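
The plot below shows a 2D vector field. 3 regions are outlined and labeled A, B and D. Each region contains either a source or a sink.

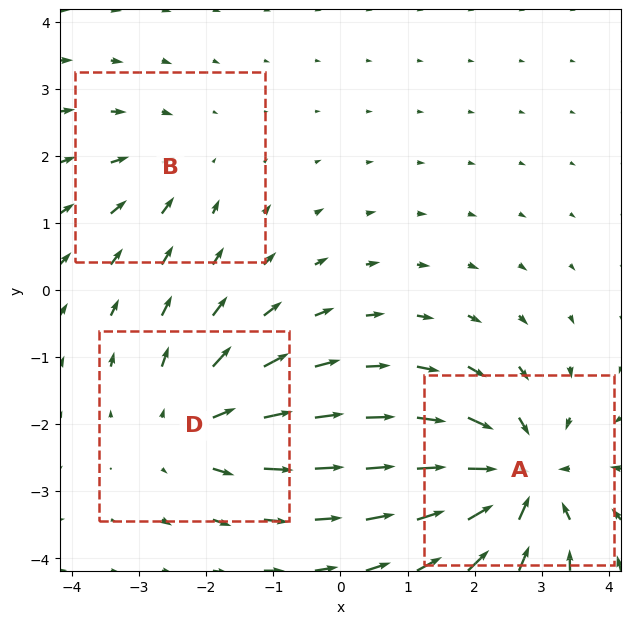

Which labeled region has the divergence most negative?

A

Divergence at each region's feature centre — A: about -5, B: about -2, D: about +3. Region A is most negative.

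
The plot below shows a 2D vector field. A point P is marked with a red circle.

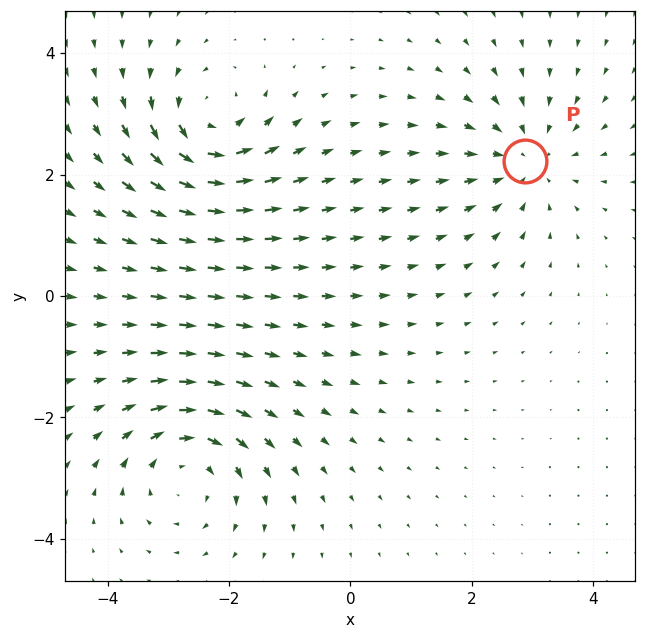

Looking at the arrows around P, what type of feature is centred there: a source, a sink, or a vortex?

At P (2.9, 2.2) the arrows converge inward. Divergence about -4, curl ≈0 — negative divergence with near-zero curl is a sink.

sink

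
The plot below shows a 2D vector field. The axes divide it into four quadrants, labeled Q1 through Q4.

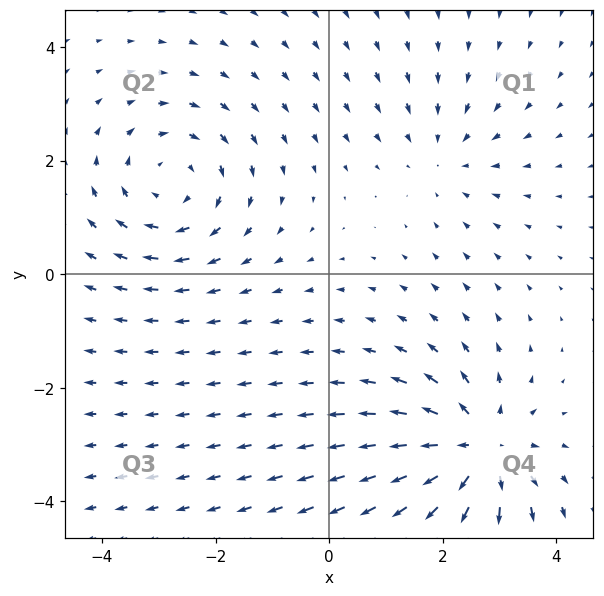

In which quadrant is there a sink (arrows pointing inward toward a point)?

Q1

The sink sits at approximately (2.0, 2.1), which lies in quadrant Q1. The divergence there is about -2, negative as expected for a sink.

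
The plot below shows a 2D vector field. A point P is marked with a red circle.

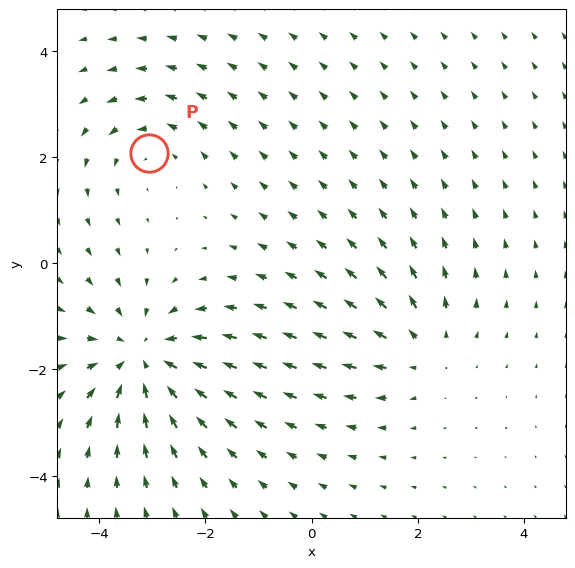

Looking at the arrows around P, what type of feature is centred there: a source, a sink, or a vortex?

vortex

At P (-3.1, 2.1) the arrows circulate counterclockwise. Divergence ≈0, curl about +2 — near-zero divergence with nonzero curl is a vortex.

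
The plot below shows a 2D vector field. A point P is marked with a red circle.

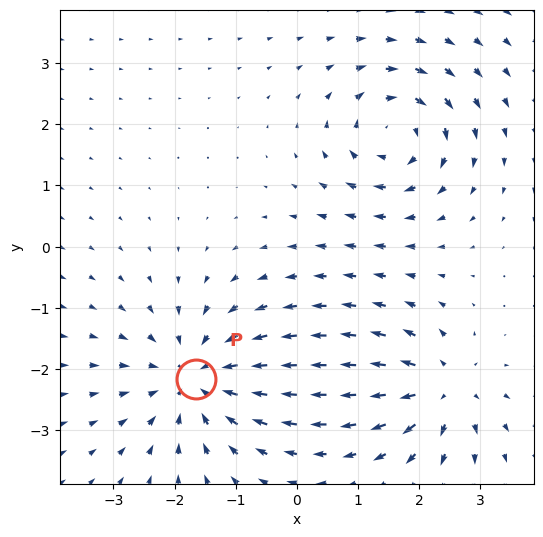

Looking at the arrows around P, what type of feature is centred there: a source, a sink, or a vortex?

At P (-1.6, -2.2) the arrows converge inward. Divergence about -5, curl ≈0 — negative divergence with near-zero curl is a sink.

sink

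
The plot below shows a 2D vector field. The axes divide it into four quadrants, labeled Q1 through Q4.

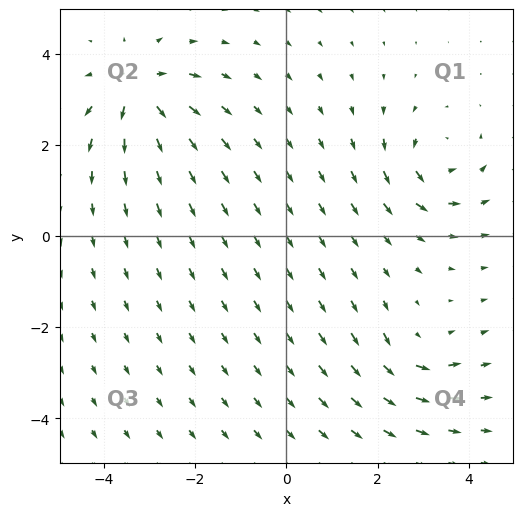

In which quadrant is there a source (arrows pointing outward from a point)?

The source sits at approximately (-3.3, 3.2), which lies in quadrant Q2. The divergence there is about +6, positive as expected for a source.

Q2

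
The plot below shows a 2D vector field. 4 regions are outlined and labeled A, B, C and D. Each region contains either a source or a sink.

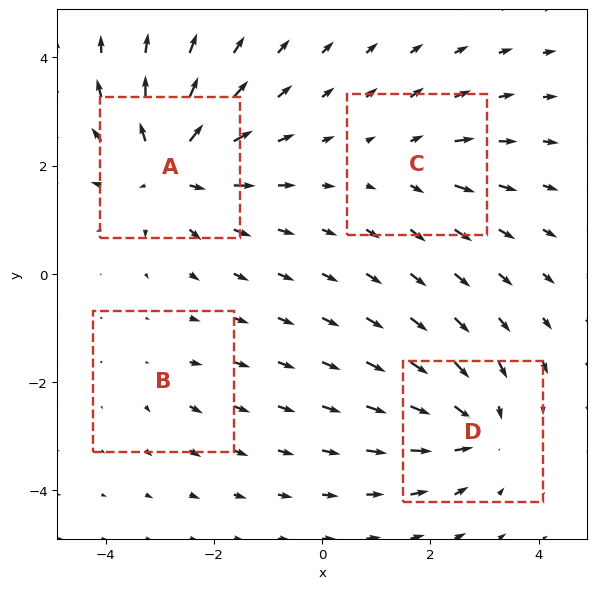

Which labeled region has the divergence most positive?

A

Divergence at each region's feature centre — A: about +7, B: about +2, C: about +3, D: about -5. Region A is most positive.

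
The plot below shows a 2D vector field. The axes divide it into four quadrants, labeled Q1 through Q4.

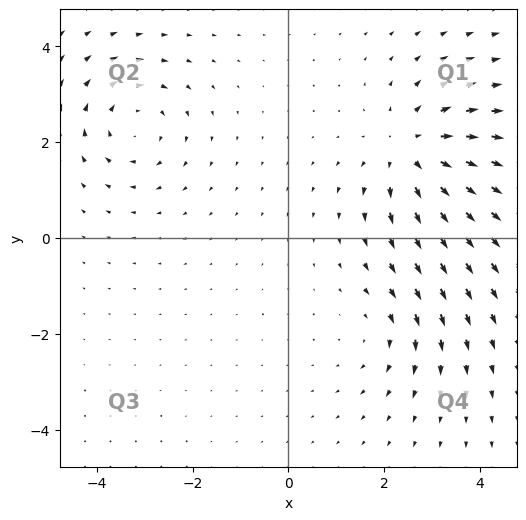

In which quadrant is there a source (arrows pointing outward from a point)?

Q1

The source sits at approximately (2.6, 1.8), which lies in quadrant Q1. The divergence there is about +4, positive as expected for a source.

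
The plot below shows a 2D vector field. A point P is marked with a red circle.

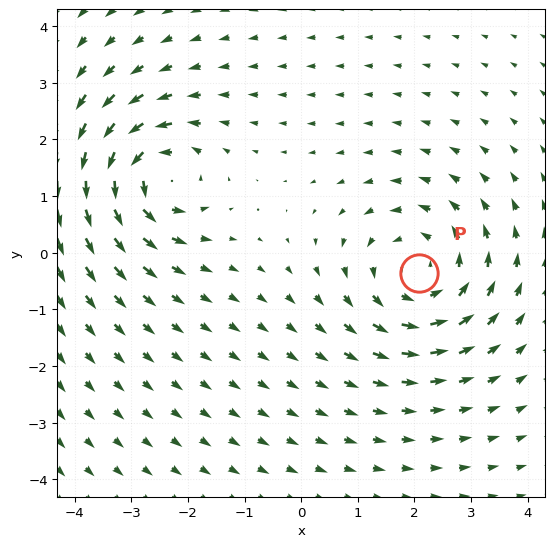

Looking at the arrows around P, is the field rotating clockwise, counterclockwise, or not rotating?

Near P at (2.1, -0.4) the arrows circulate counterclockwise. The curl (z-component) there is about +3; positive curl means counterclockwise rotation.

counterclockwise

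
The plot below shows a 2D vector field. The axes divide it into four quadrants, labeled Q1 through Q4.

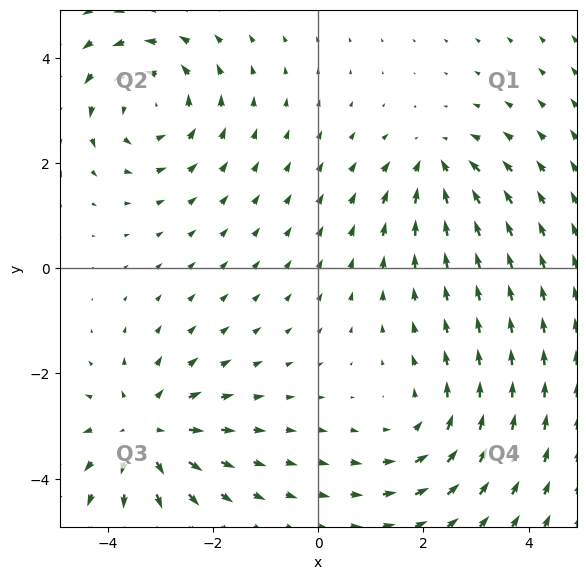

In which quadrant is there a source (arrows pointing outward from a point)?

The source sits at approximately (-3.3, -3.1), which lies in quadrant Q3. The divergence there is about +4, positive as expected for a source.

Q3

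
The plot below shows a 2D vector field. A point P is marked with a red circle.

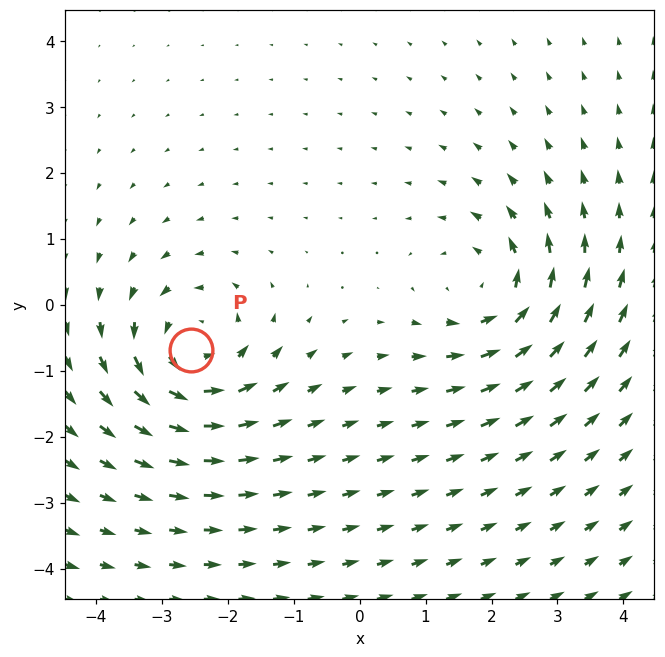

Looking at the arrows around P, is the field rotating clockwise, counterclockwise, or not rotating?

Near P at (-2.6, -0.7) the arrows circulate counterclockwise. The curl (z-component) there is about +6; positive curl means counterclockwise rotation.

counterclockwise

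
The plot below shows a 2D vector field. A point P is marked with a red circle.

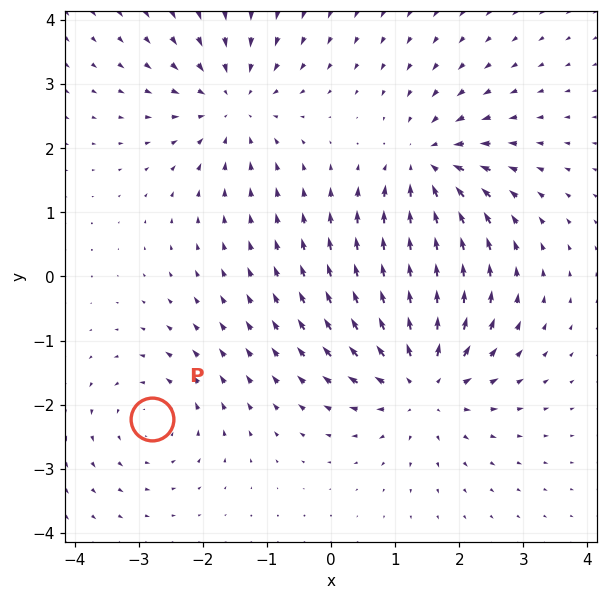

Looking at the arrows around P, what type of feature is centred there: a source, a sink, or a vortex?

vortex

At P (-2.8, -2.2) the arrows circulate counterclockwise. Divergence ≈0, curl about +3 — near-zero divergence with nonzero curl is a vortex.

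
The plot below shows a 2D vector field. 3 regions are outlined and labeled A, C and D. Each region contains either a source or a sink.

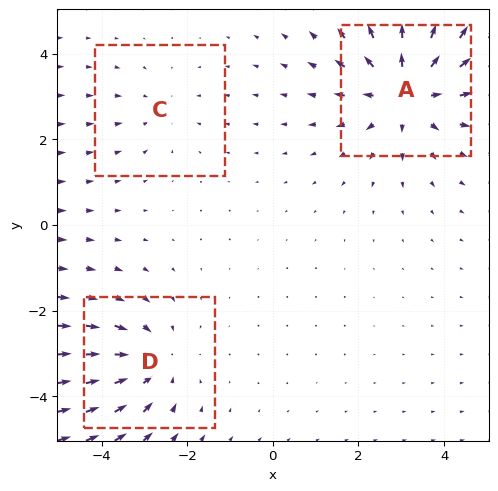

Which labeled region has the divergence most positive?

A

Divergence at each region's feature centre — A: about +4, C: about -2, D: about -3. Region A is most positive.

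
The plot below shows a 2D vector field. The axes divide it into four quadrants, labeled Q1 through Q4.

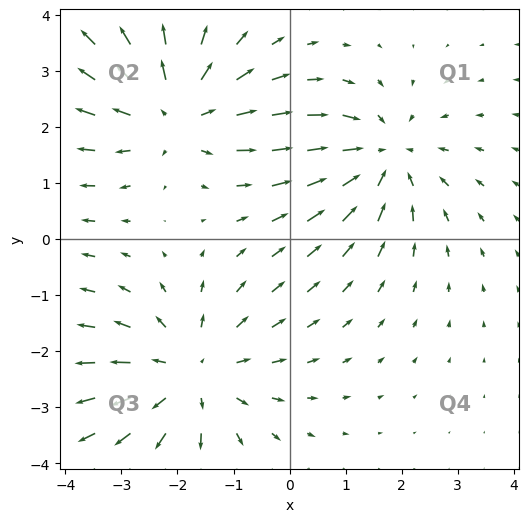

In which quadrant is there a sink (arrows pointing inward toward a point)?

Q1

The sink sits at approximately (1.6, 1.5), which lies in quadrant Q1. The divergence there is about -4, negative as expected for a sink.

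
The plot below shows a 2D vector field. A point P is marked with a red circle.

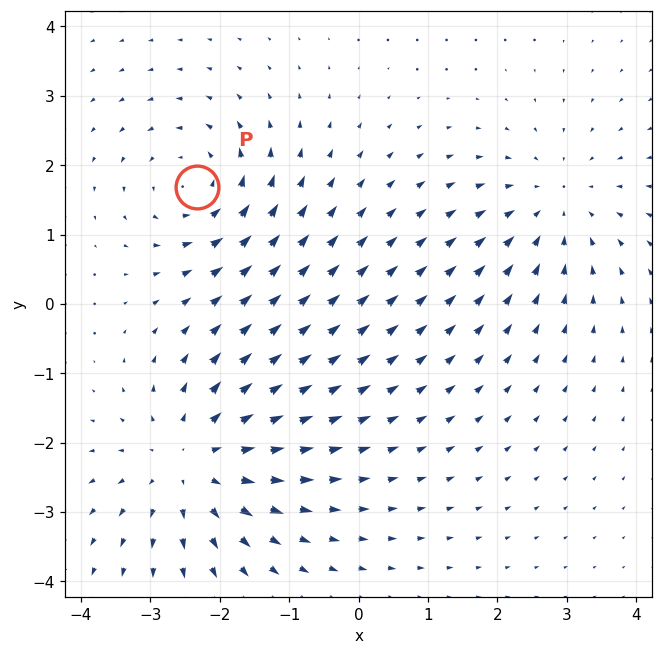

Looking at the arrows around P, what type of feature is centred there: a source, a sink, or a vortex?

vortex

At P (-2.3, 1.7) the arrows circulate counterclockwise. Divergence ≈0, curl about +4 — near-zero divergence with nonzero curl is a vortex.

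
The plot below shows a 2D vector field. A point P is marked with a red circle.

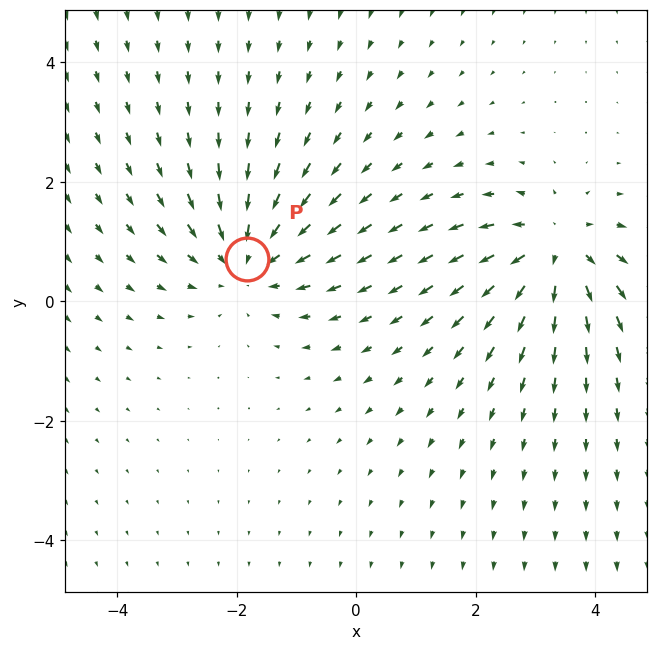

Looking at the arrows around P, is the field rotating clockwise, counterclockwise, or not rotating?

Near P at (-1.8, 0.7) the arrows show no circulation. The curl there is ≈0.

not rotating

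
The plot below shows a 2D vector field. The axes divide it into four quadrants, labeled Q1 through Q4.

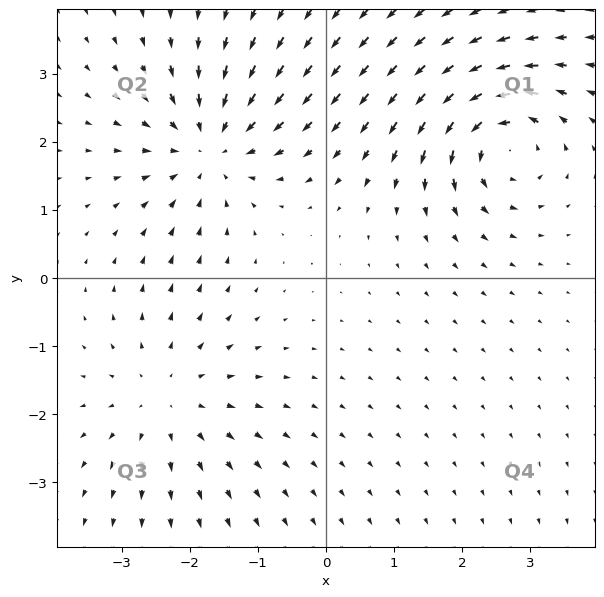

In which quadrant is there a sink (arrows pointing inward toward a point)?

The sink sits at approximately (-1.7, 1.9), which lies in quadrant Q2. The divergence there is about -5, negative as expected for a sink.

Q2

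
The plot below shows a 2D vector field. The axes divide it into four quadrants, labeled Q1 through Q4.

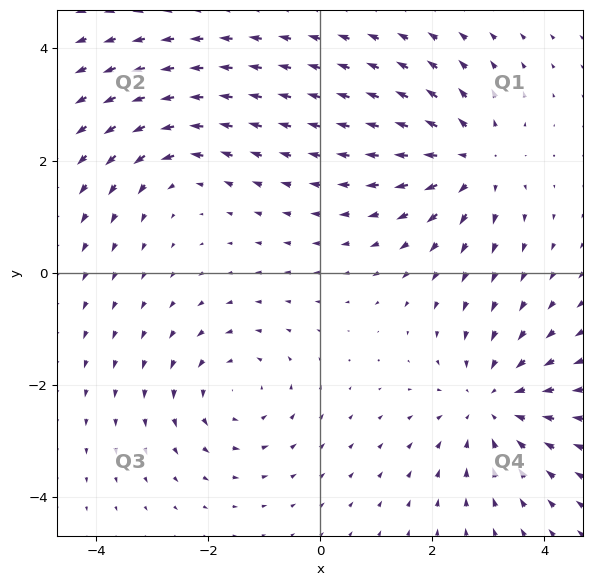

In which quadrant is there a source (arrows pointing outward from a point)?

The source sits at approximately (2.7, 2.0), which lies in quadrant Q1. The divergence there is about +4, positive as expected for a source.

Q1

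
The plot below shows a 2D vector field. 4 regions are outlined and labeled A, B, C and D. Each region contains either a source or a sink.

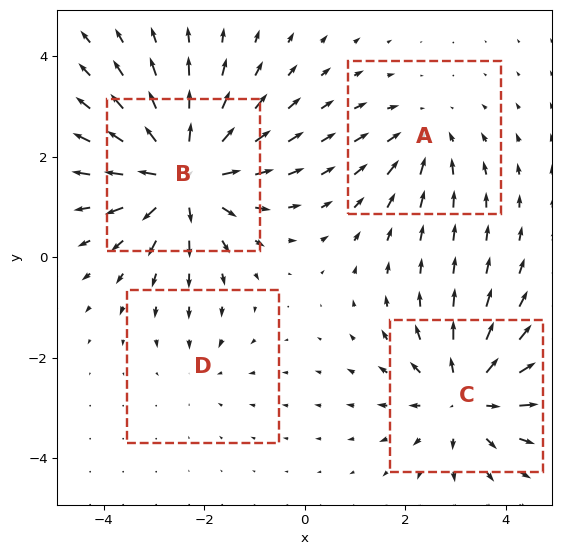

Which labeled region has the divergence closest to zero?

D

Divergence at each region's feature centre — A: about -3, B: about +6, C: about +5, D: about -2. Region D is closest to zero.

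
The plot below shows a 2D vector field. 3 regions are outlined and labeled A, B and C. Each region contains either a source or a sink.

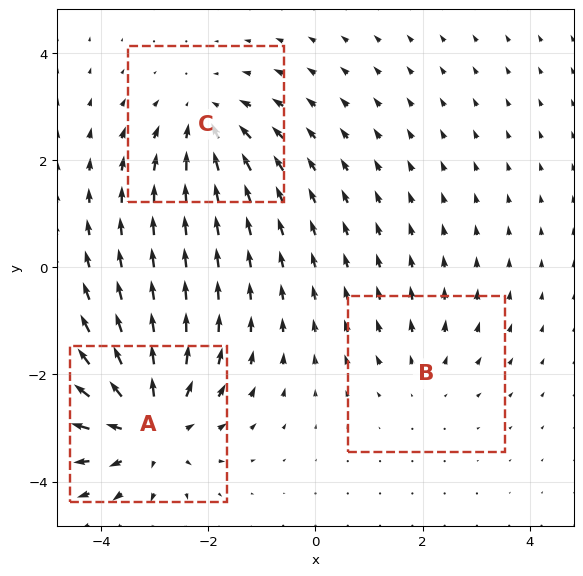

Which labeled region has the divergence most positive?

Divergence at each region's feature centre — A: about +4, B: about +2, C: about -3. Region A is most positive.

A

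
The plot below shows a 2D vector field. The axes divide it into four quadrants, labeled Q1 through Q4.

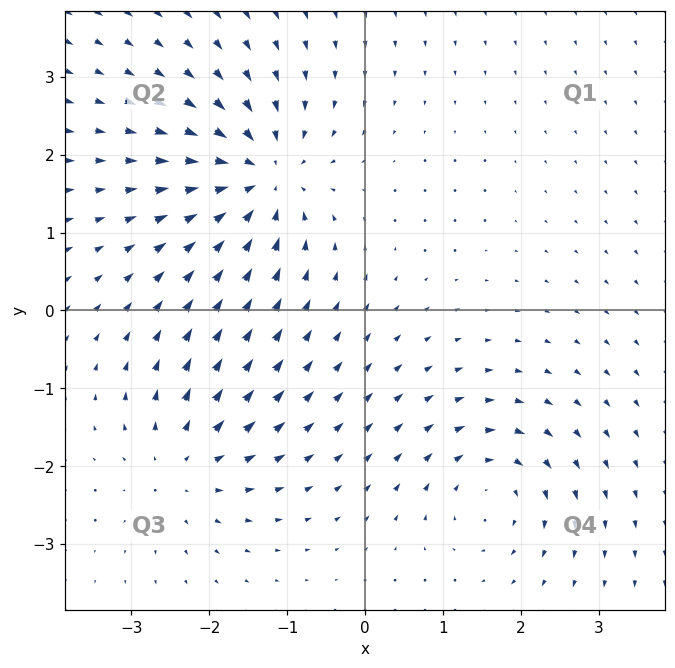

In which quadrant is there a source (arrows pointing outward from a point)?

Q3

The source sits at approximately (-2.3, -2.0), which lies in quadrant Q3. The divergence there is about +4, positive as expected for a source.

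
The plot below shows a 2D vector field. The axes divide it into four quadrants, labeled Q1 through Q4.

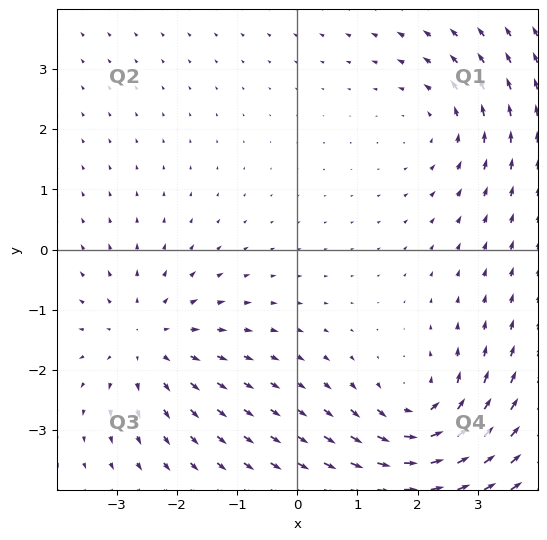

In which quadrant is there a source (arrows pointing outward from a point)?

The source sits at approximately (-2.5, -1.5), which lies in quadrant Q3. The divergence there is about +4, positive as expected for a source.

Q3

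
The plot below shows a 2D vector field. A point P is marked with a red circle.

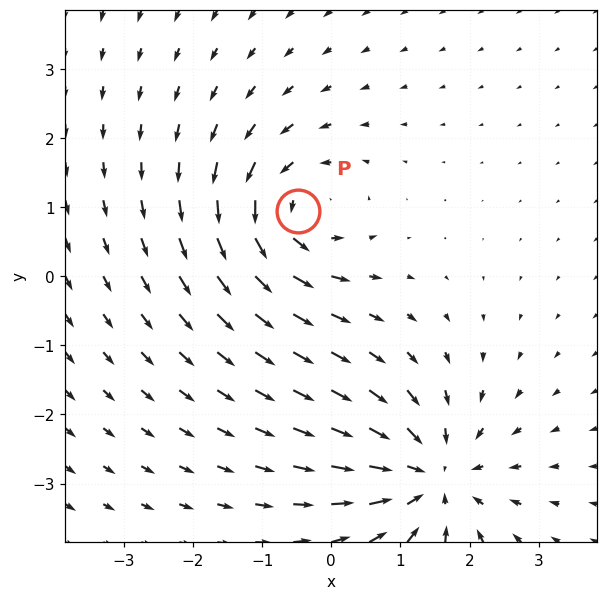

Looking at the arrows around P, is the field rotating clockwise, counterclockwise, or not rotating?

Near P at (-0.5, 0.9) the arrows circulate counterclockwise. The curl (z-component) there is about +4; positive curl means counterclockwise rotation.

counterclockwise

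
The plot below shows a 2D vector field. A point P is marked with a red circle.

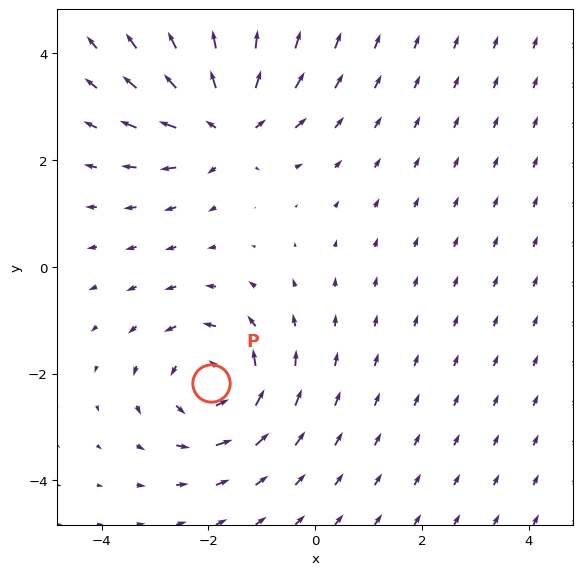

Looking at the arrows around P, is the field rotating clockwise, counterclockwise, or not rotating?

Near P at (-2.0, -2.2) the arrows circulate counterclockwise. The curl (z-component) there is about +3; positive curl means counterclockwise rotation.

counterclockwise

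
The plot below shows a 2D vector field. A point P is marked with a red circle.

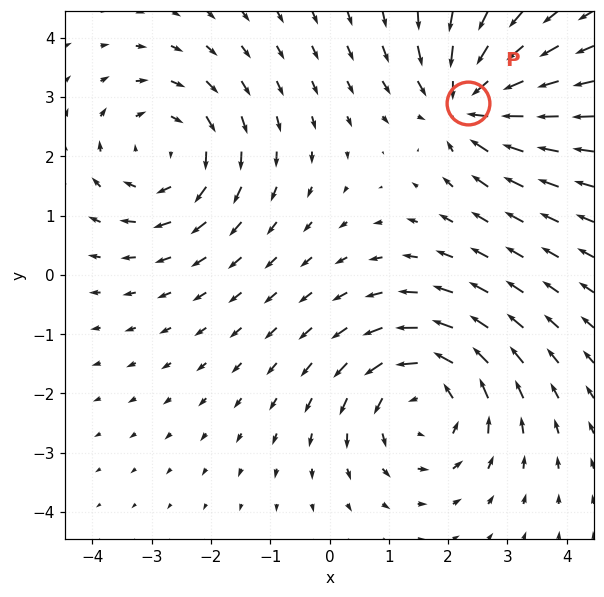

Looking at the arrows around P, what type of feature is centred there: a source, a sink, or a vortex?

At P (2.3, 2.9) the arrows converge inward. Divergence about -5, curl ≈0 — negative divergence with near-zero curl is a sink.

sink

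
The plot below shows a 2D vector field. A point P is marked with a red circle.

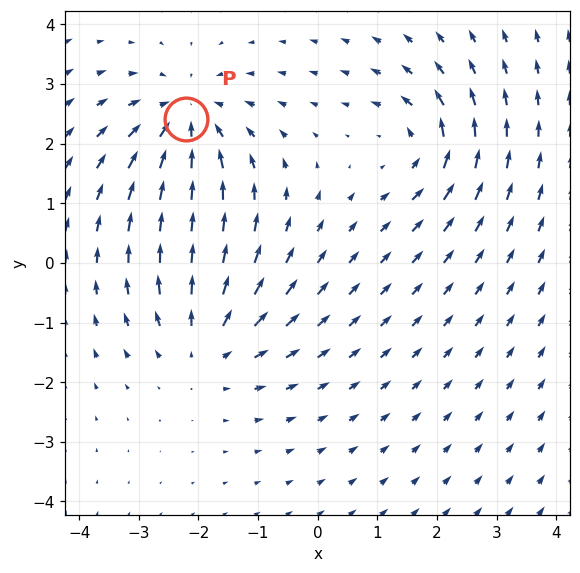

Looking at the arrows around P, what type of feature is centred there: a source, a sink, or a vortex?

At P (-2.2, 2.4) the arrows converge inward. Divergence about -4, curl ≈0 — negative divergence with near-zero curl is a sink.

sink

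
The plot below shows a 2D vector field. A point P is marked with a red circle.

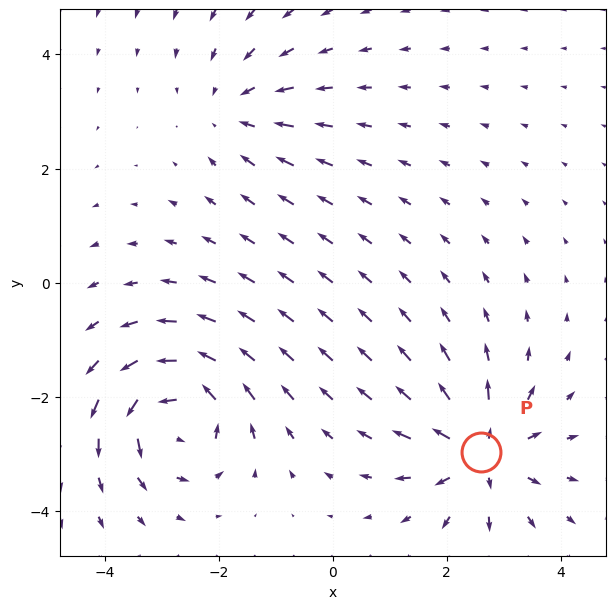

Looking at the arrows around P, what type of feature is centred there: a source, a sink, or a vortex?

source

At P (2.6, -3.0) the arrows spread outward. Divergence about +5, curl ≈0 — positive divergence with near-zero curl is a source.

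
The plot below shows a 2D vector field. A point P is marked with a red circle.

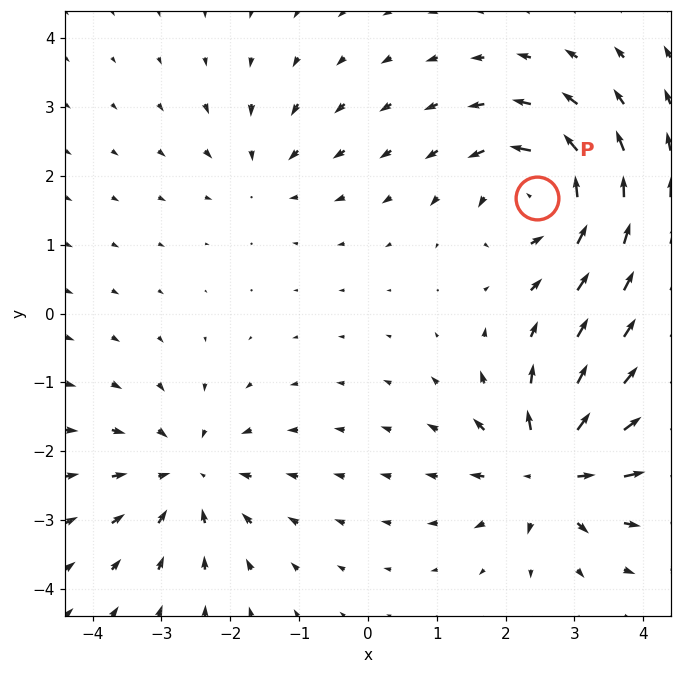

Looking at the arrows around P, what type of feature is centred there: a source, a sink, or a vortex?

At P (2.5, 1.7) the arrows circulate counterclockwise. Divergence ≈0, curl about +7 — near-zero divergence with nonzero curl is a vortex.

vortex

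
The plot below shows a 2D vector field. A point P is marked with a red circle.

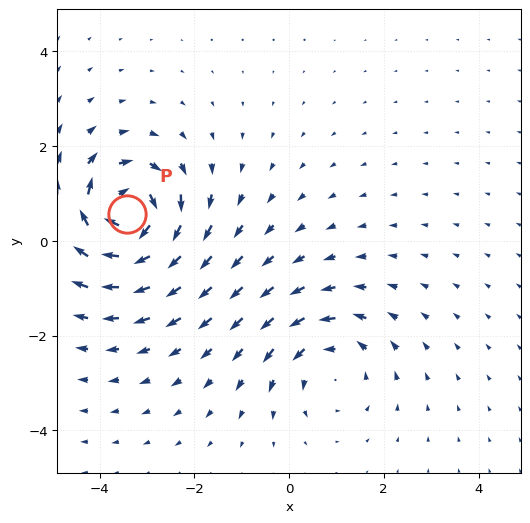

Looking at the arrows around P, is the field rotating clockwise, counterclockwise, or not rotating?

clockwise

Near P at (-3.4, 0.6) the arrows circulate clockwise. The curl (z-component) there is about -7; negative curl means clockwise rotation.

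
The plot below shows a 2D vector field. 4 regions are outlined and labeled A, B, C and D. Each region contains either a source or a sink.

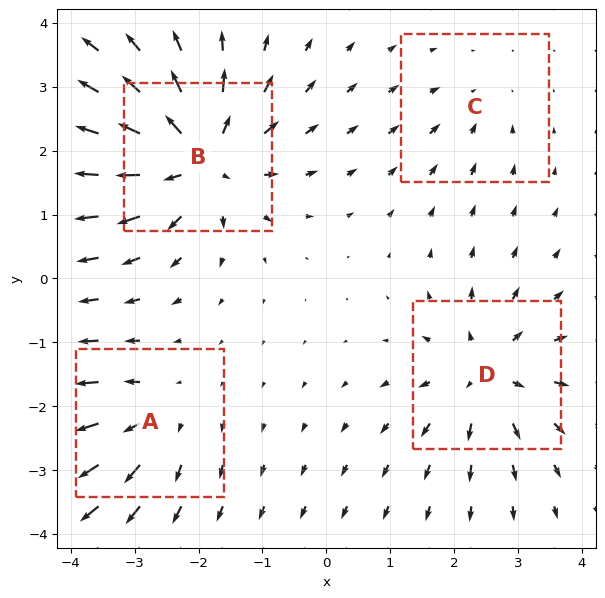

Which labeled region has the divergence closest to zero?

Divergence at each region's feature centre — A: about +4, B: about +8, C: about -2, D: about +5. Region C is closest to zero.

C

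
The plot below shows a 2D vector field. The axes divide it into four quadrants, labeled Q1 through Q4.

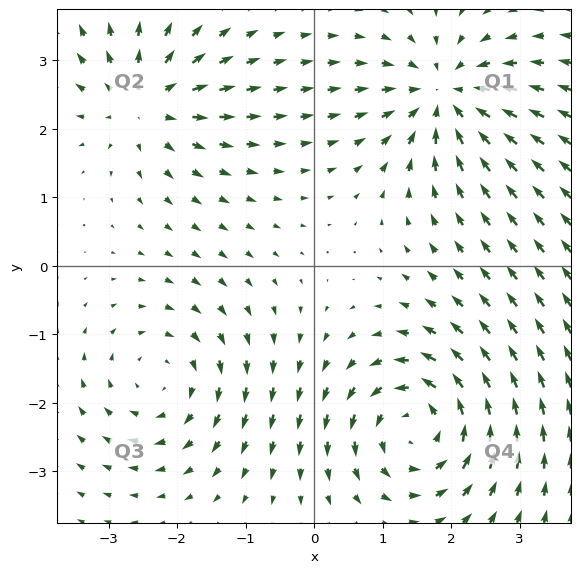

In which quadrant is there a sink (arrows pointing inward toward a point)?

The sink sits at approximately (1.9, 2.5), which lies in quadrant Q1. The divergence there is about -5, negative as expected for a sink.

Q1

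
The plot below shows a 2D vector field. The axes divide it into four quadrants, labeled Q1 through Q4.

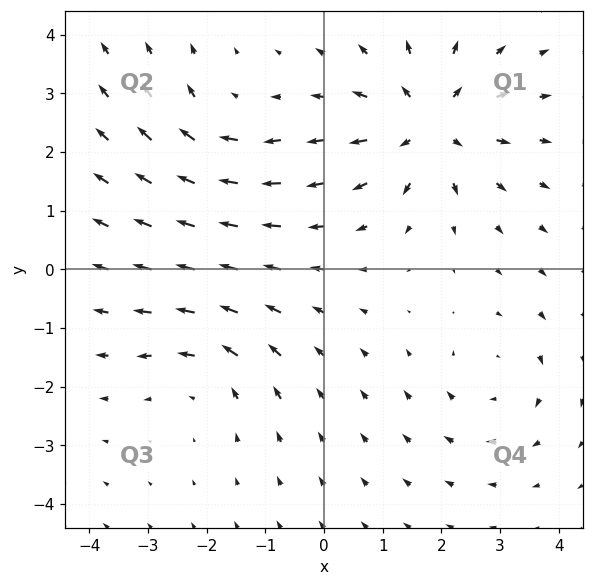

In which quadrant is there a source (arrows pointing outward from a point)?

The source sits at approximately (1.8, 2.5), which lies in quadrant Q1. The divergence there is about +5, positive as expected for a source.

Q1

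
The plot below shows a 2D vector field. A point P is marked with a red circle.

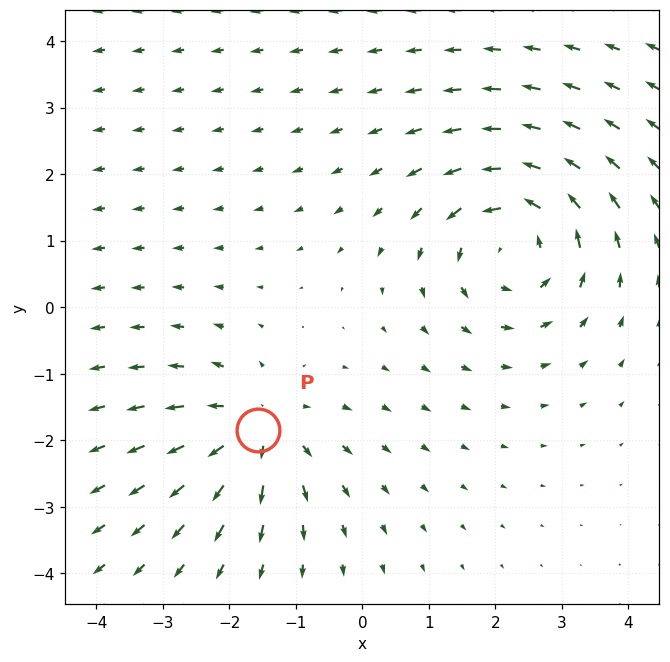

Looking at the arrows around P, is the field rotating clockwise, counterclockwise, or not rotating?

not rotating

Near P at (-1.6, -1.8) the arrows show no circulation. The curl there is ≈0.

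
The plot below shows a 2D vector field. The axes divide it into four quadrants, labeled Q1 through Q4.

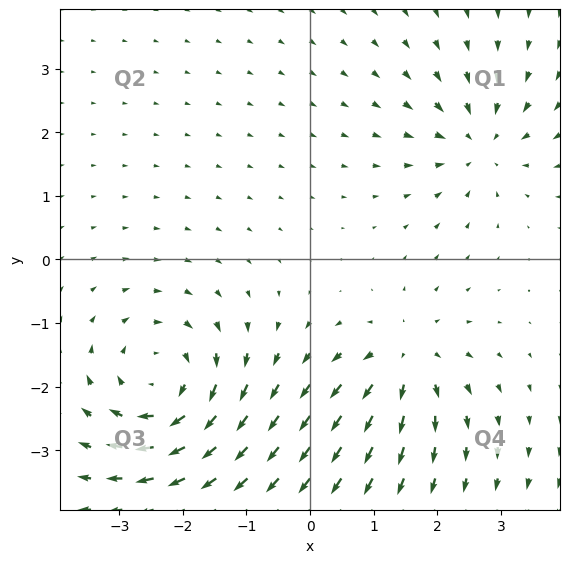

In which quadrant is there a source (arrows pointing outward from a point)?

The source sits at approximately (1.5, -1.6), which lies in quadrant Q4. The divergence there is about +4, positive as expected for a source.

Q4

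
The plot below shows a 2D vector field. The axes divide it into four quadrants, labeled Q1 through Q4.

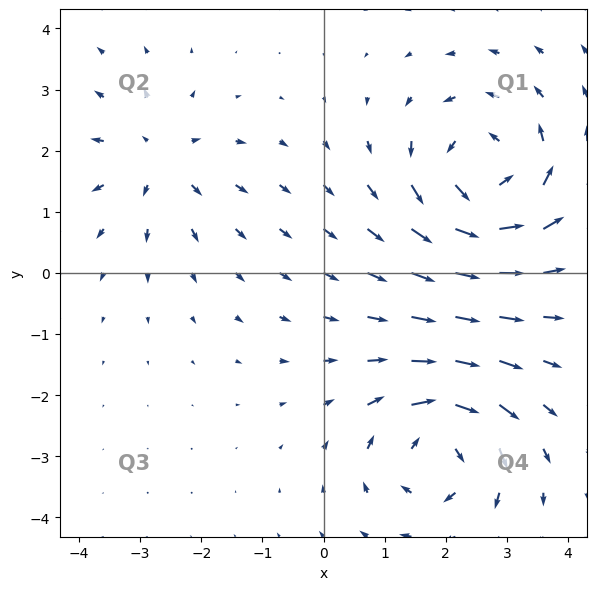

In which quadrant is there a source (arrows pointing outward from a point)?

The source sits at approximately (-2.7, 1.8), which lies in quadrant Q2. The divergence there is about +3, positive as expected for a source.

Q2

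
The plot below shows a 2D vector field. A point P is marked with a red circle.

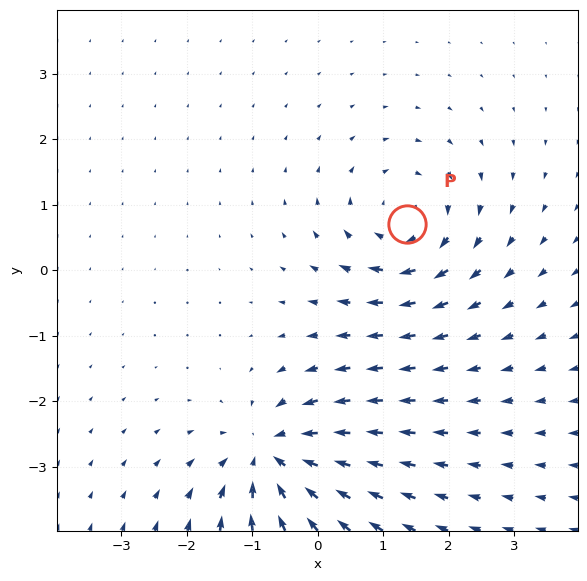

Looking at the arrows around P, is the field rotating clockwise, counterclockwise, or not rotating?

Near P at (1.4, 0.7) the arrows circulate clockwise. The curl (z-component) there is about -4; negative curl means clockwise rotation.

clockwise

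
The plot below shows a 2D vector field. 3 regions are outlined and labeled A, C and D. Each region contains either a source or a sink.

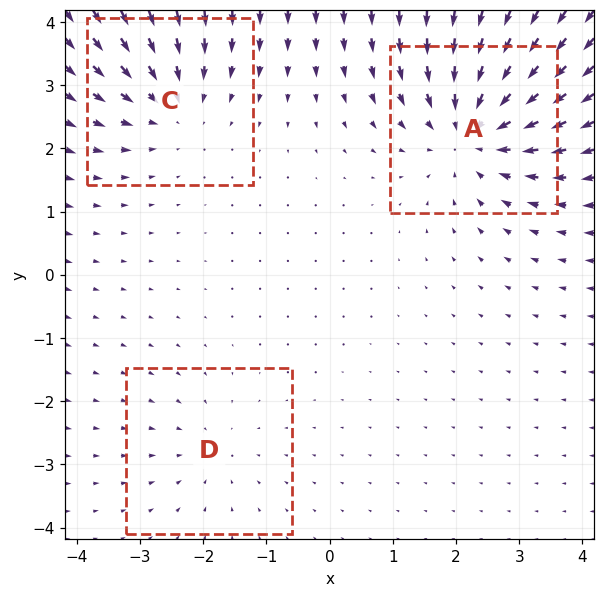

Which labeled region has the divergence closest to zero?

Divergence at each region's feature centre — A: about -5, C: about -3, D: about -2. Region D is closest to zero.

D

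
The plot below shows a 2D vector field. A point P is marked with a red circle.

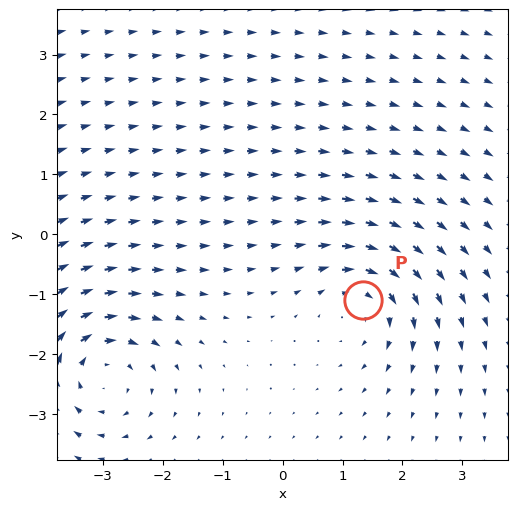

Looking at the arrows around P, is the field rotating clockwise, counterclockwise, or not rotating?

Near P at (1.3, -1.1) the arrows circulate clockwise. The curl (z-component) there is about -5; negative curl means clockwise rotation.

clockwise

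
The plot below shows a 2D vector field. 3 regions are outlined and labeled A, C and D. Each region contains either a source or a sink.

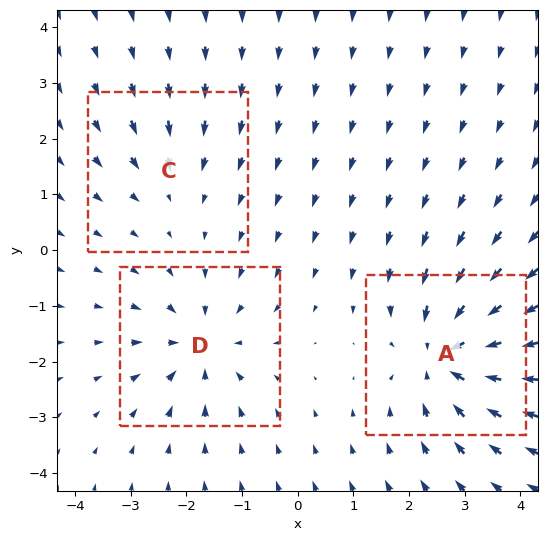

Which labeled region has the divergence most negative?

Divergence at each region's feature centre — A: about -5, C: about -2, D: about -4. Region A is most negative.

A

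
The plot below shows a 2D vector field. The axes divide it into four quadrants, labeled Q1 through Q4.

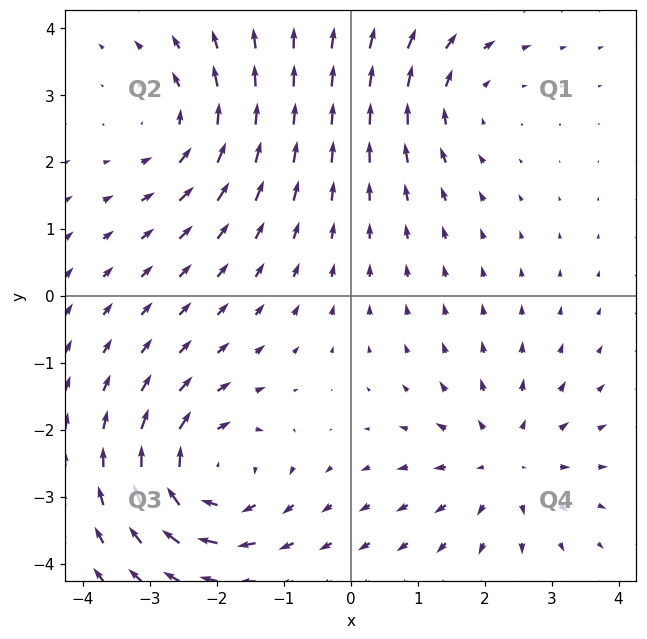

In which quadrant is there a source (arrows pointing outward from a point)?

The source sits at approximately (2.3, -2.5), which lies in quadrant Q4. The divergence there is about +4, positive as expected for a source.

Q4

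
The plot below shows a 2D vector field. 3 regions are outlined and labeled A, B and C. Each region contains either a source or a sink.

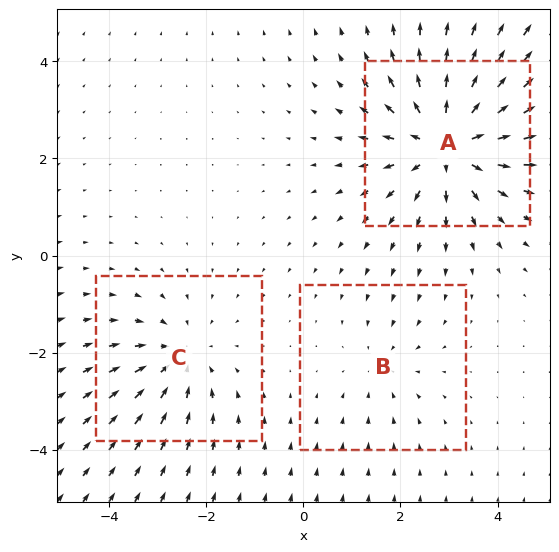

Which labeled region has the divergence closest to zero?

B

Divergence at each region's feature centre — A: about +5, B: about -2, C: about -3. Region B is closest to zero.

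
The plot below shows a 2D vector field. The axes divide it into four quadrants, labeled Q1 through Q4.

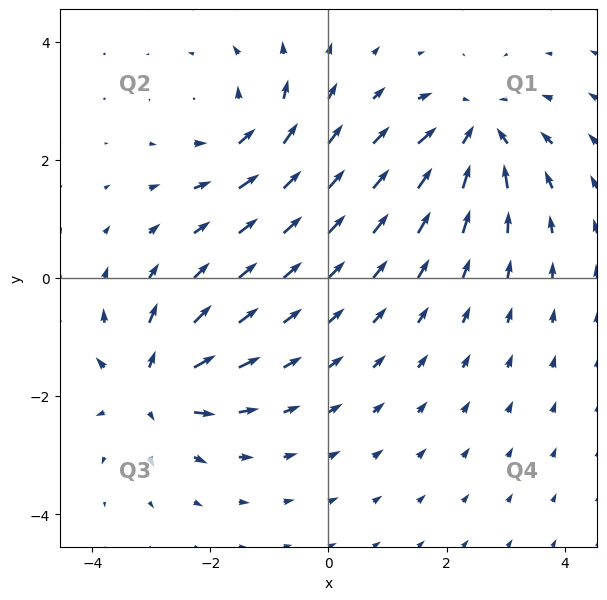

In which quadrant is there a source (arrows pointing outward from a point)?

Q3

The source sits at approximately (-3.0, -1.9), which lies in quadrant Q3. The divergence there is about +7, positive as expected for a source.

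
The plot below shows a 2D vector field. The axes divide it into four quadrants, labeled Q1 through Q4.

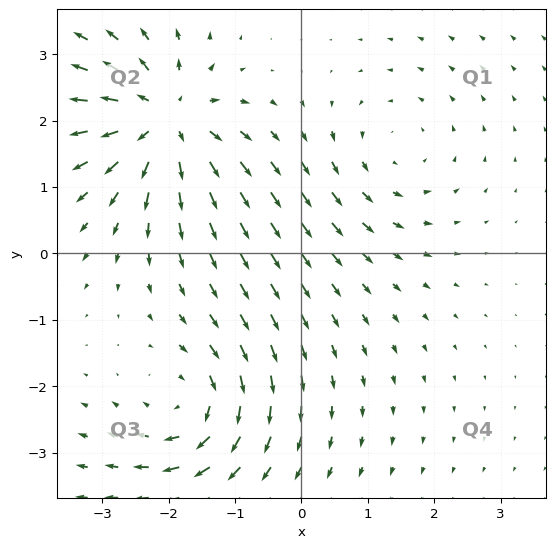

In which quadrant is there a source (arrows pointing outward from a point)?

The source sits at approximately (-2.1, 2.0), which lies in quadrant Q2. The divergence there is about +6, positive as expected for a source.

Q2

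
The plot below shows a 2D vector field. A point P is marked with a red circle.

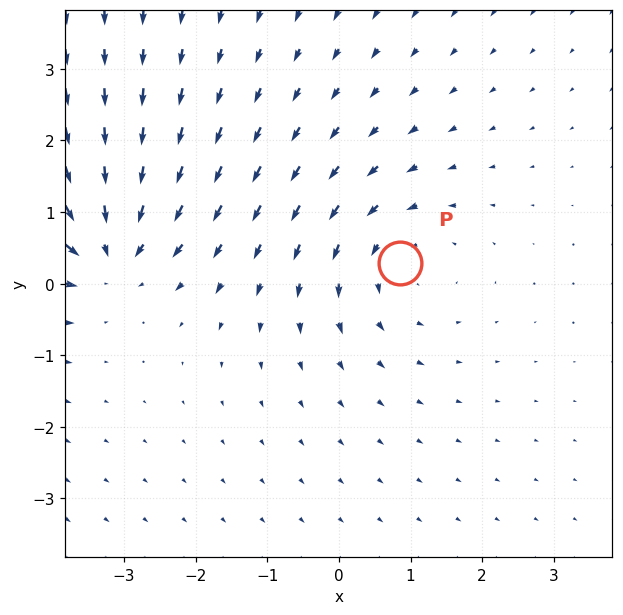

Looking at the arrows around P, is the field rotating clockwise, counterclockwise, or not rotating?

Near P at (0.9, 0.3) the arrows circulate counterclockwise. The curl (z-component) there is about +3; positive curl means counterclockwise rotation.

counterclockwise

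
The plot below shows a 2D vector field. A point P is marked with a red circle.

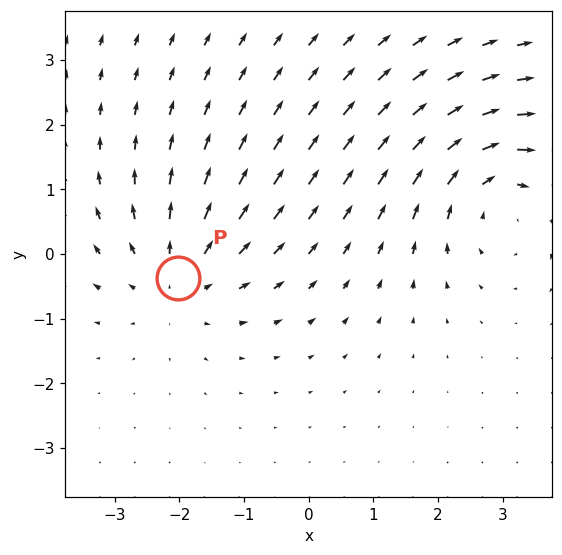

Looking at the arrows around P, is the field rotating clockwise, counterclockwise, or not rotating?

Near P at (-2.0, -0.4) the arrows show no circulation. The curl there is ≈0.

not rotating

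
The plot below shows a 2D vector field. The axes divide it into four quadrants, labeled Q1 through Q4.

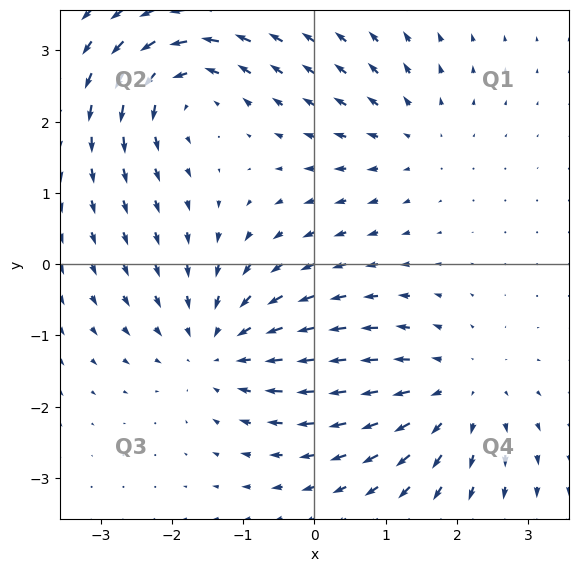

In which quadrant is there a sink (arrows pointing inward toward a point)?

The sink sits at approximately (-1.3, -1.2), which lies in quadrant Q3. The divergence there is about -4, negative as expected for a sink.

Q3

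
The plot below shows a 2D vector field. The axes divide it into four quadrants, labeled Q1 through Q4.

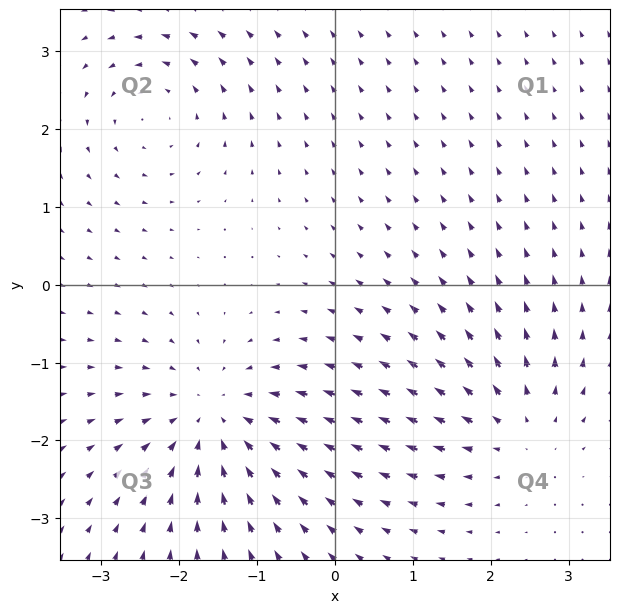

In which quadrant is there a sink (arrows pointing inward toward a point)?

The sink sits at approximately (-1.5, -1.7), which lies in quadrant Q3. The divergence there is about -4, negative as expected for a sink.

Q3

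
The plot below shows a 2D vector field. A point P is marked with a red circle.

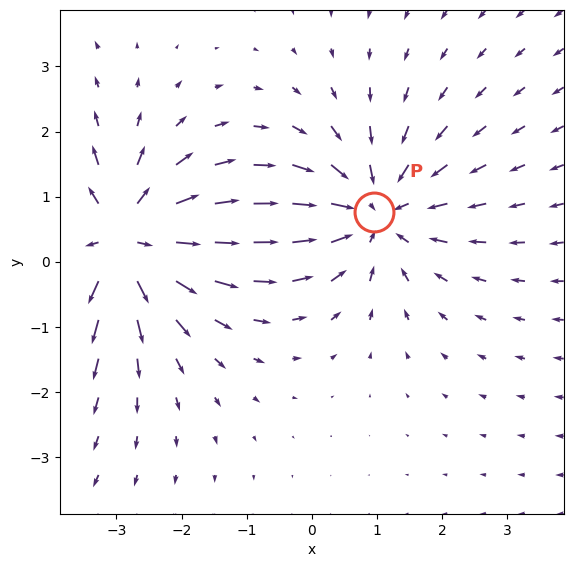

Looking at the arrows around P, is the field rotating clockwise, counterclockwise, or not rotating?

not rotating

Near P at (1.0, 0.8) the arrows show no circulation. The curl there is ≈0.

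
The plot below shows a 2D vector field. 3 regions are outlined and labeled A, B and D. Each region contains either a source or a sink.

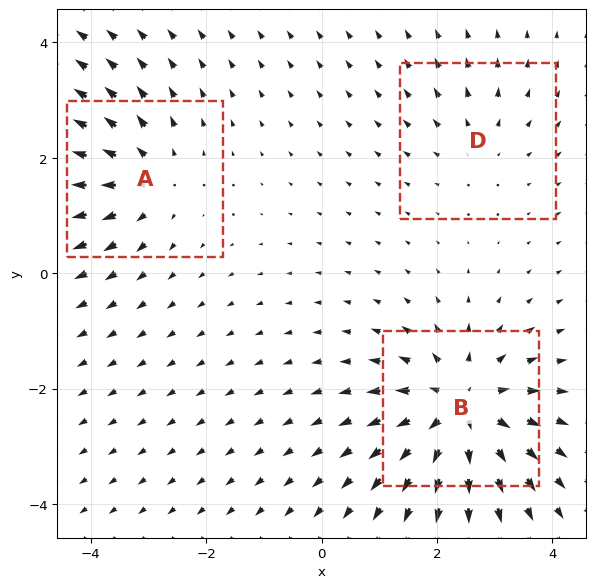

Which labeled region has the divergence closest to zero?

Divergence at each region's feature centre — A: about +3, B: about +5, D: about +2. Region D is closest to zero.

D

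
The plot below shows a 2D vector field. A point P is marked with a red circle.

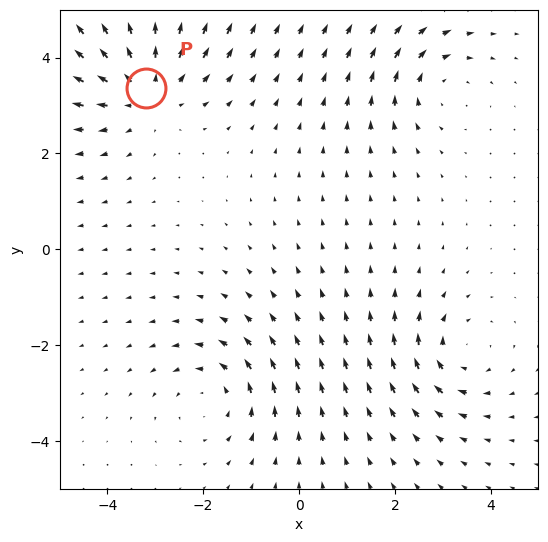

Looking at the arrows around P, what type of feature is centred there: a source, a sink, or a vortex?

source

At P (-3.2, 3.4) the arrows spread outward. Divergence about +4, curl ≈0 — positive divergence with near-zero curl is a source.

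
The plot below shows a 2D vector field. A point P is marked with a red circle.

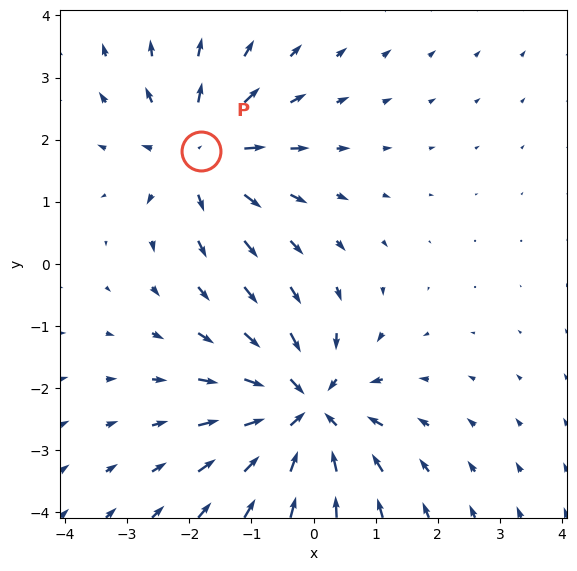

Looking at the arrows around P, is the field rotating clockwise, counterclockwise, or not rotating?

Near P at (-1.8, 1.8) the arrows show no circulation. The curl there is ≈0.

not rotating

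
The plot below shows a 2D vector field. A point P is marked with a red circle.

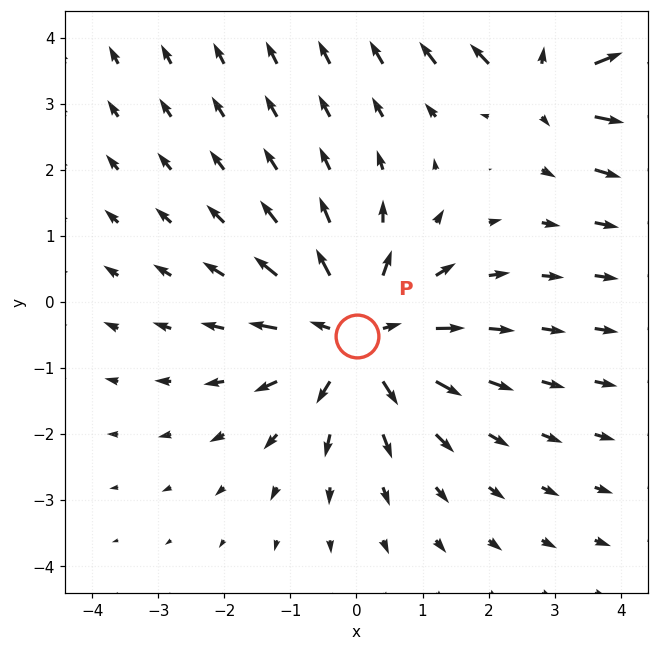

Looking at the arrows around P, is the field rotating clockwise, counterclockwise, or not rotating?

not rotating

Near P at (0.0, -0.5) the arrows show no circulation. The curl there is ≈0.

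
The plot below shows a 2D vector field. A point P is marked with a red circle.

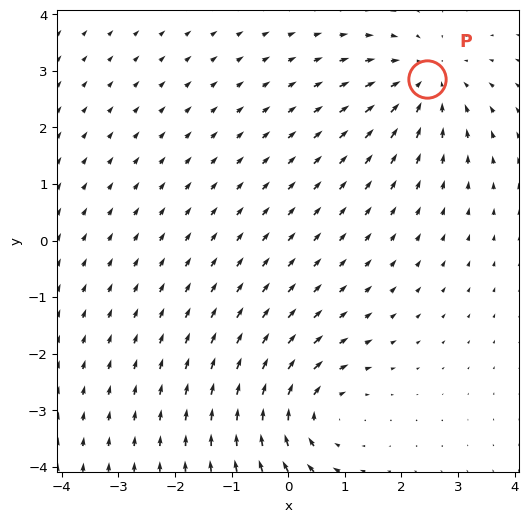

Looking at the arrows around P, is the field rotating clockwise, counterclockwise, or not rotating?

not rotating

Near P at (2.4, 2.9) the arrows show no circulation. The curl there is ≈0.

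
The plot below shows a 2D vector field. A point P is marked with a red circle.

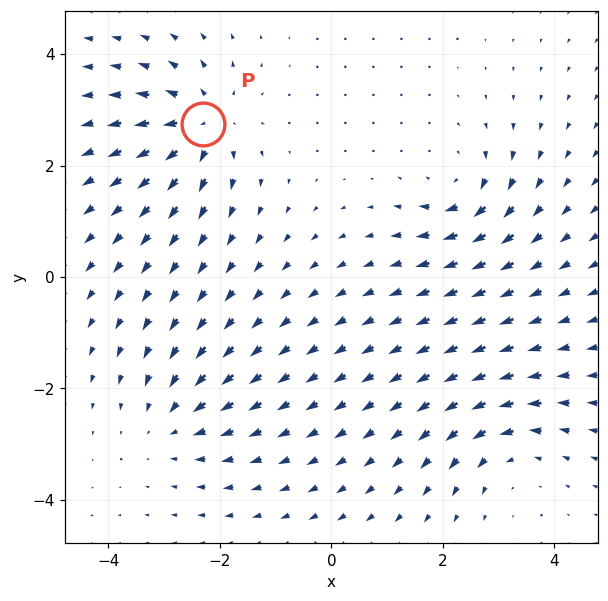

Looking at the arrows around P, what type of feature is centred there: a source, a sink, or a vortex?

source

At P (-2.3, 2.7) the arrows spread outward. Divergence about +5, curl ≈0 — positive divergence with near-zero curl is a source.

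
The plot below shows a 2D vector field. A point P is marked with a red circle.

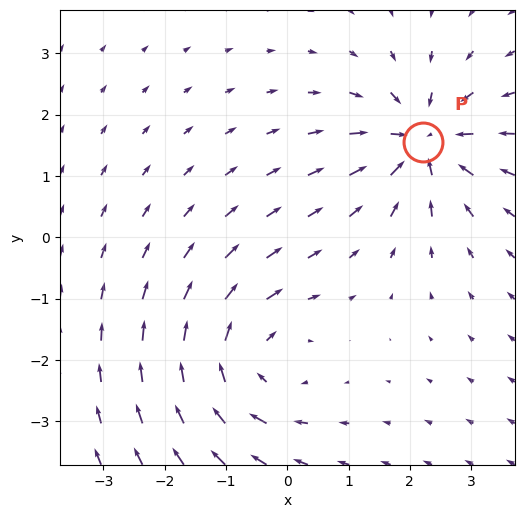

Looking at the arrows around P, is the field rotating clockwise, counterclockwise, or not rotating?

not rotating

Near P at (2.2, 1.6) the arrows show no circulation. The curl there is ≈0.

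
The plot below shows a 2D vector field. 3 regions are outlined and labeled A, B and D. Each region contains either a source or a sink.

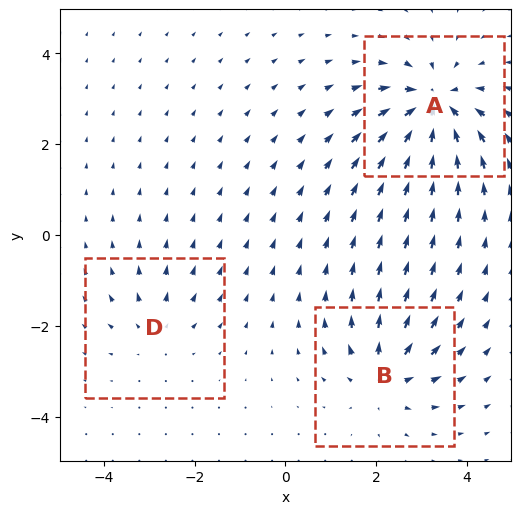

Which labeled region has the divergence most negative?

Divergence at each region's feature centre — A: about -6, B: about +4, D: about +2. Region A is most negative.

A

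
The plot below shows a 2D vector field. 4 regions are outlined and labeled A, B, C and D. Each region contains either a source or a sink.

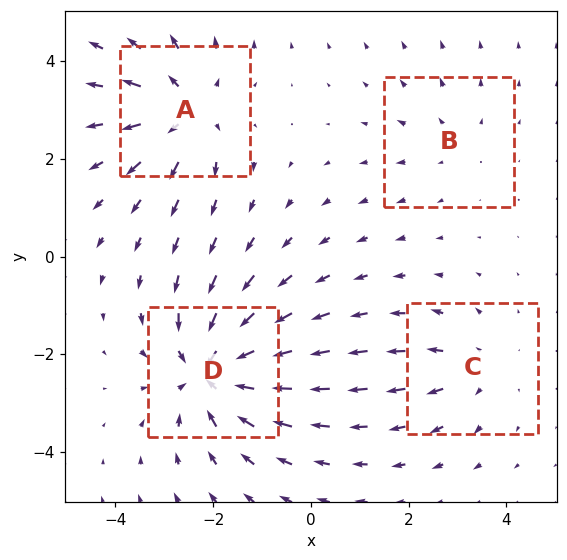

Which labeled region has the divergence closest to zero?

Divergence at each region's feature centre — A: about +5, B: about +2, C: about +3, D: about -7. Region B is closest to zero.

B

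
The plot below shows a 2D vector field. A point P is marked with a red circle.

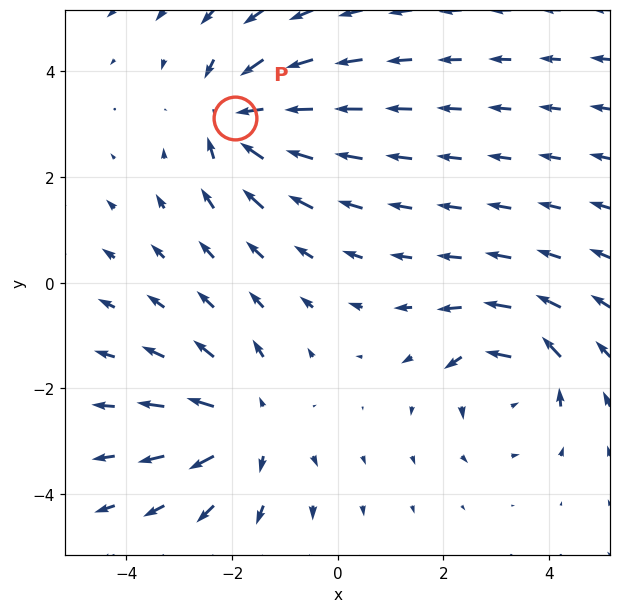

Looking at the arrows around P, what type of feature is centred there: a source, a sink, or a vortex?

At P (-2.0, 3.1) the arrows converge inward. Divergence about -4, curl ≈0 — negative divergence with near-zero curl is a sink.

sink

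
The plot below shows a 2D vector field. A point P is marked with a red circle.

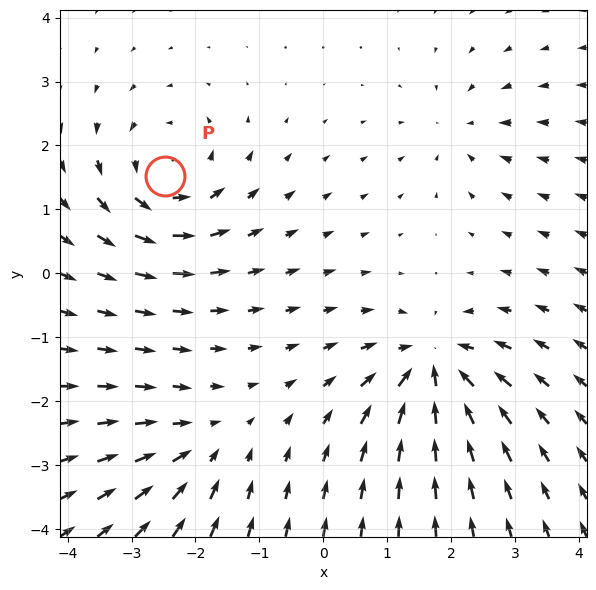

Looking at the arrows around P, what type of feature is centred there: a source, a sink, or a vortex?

vortex

At P (-2.5, 1.5) the arrows circulate counterclockwise. Divergence ≈0, curl about +5 — near-zero divergence with nonzero curl is a vortex.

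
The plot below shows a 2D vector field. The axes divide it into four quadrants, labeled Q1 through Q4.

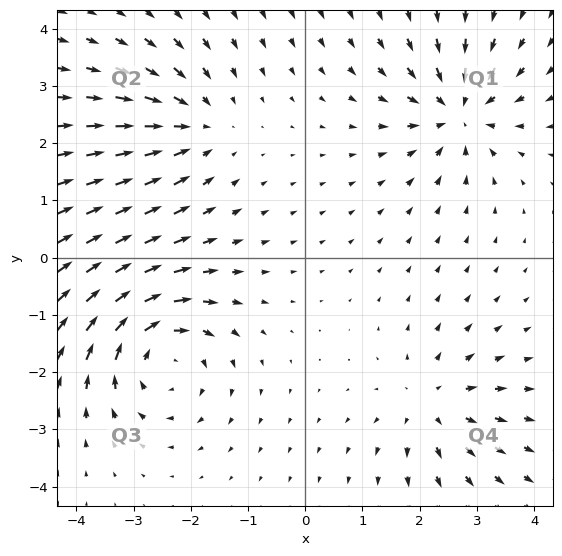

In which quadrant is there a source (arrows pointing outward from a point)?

Q4

The source sits at approximately (2.2, -2.6), which lies in quadrant Q4. The divergence there is about +3, positive as expected for a source.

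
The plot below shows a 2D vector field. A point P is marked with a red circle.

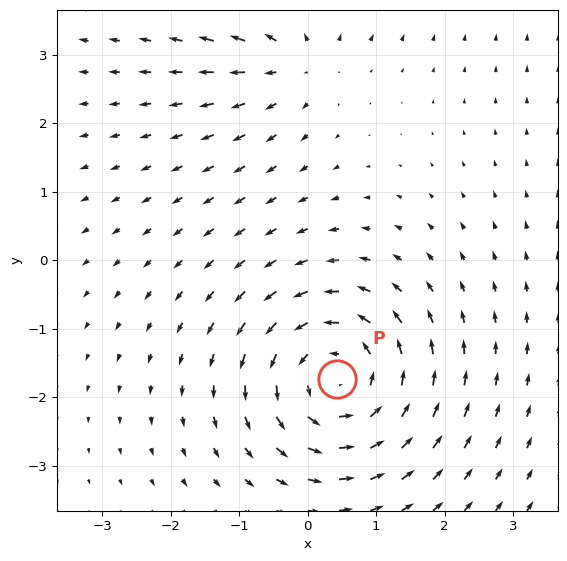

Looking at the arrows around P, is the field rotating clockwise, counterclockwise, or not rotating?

Near P at (0.4, -1.7) the arrows circulate counterclockwise. The curl (z-component) there is about +5; positive curl means counterclockwise rotation.

counterclockwise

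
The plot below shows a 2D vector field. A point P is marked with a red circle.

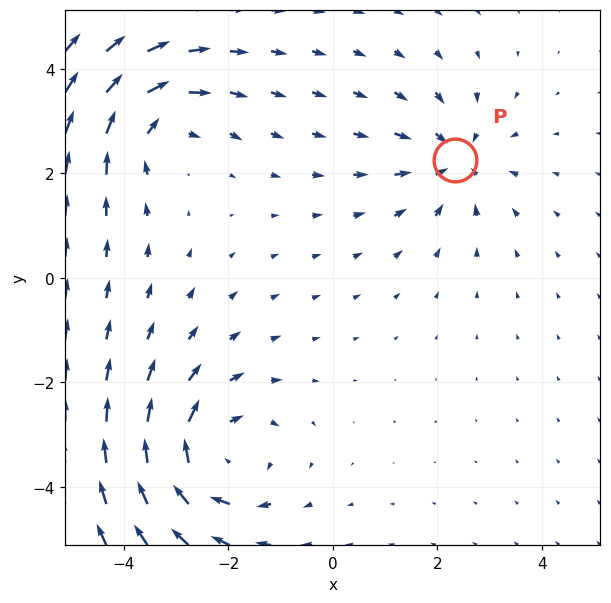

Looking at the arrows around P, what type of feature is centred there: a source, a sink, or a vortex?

At P (2.3, 2.3) the arrows converge inward. Divergence about -3, curl ≈0 — negative divergence with near-zero curl is a sink.

sink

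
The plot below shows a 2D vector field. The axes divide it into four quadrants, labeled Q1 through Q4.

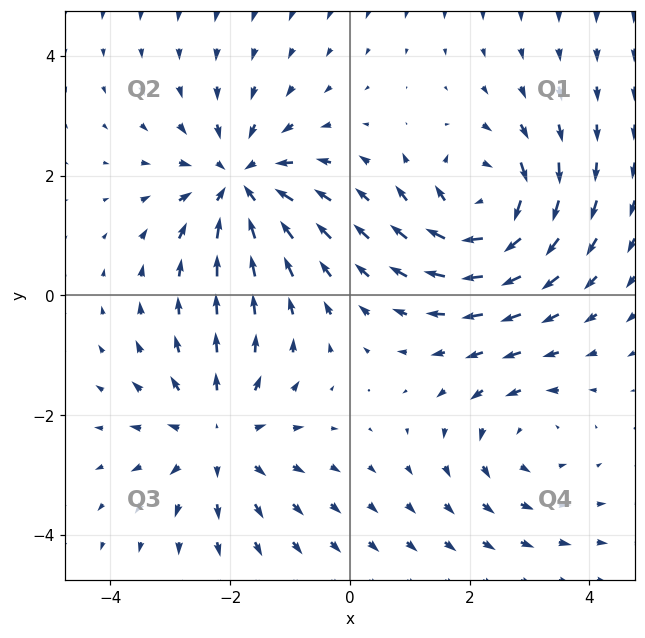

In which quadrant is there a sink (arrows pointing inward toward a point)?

Q2

The sink sits at approximately (-1.8, 1.9), which lies in quadrant Q2. The divergence there is about -5, negative as expected for a sink.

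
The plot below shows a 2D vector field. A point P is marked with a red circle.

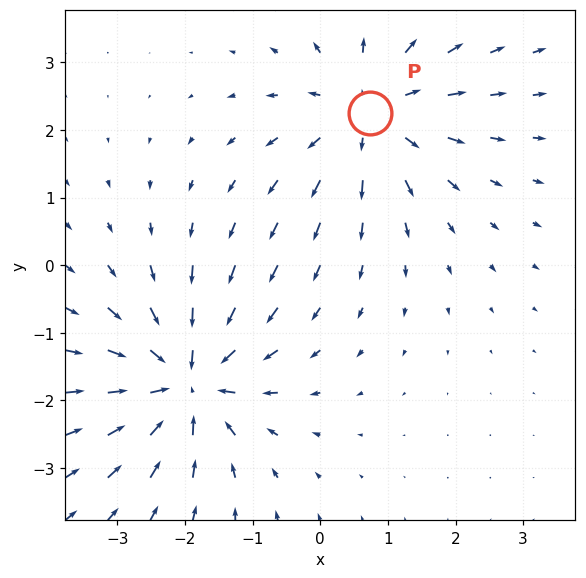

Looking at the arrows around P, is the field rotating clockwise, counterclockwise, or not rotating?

Near P at (0.7, 2.3) the arrows show no circulation. The curl there is ≈0.

not rotating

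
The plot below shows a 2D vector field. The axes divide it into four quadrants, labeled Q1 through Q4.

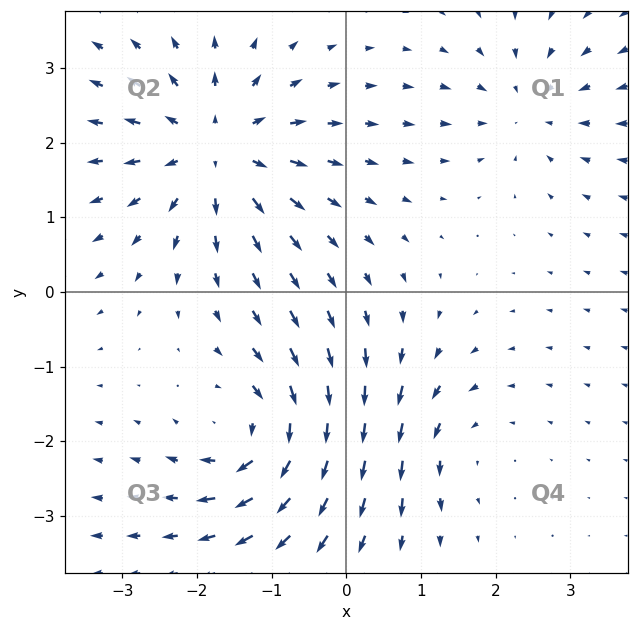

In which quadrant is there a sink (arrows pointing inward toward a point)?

The sink sits at approximately (2.4, 2.5), which lies in quadrant Q1. The divergence there is about -3, negative as expected for a sink.

Q1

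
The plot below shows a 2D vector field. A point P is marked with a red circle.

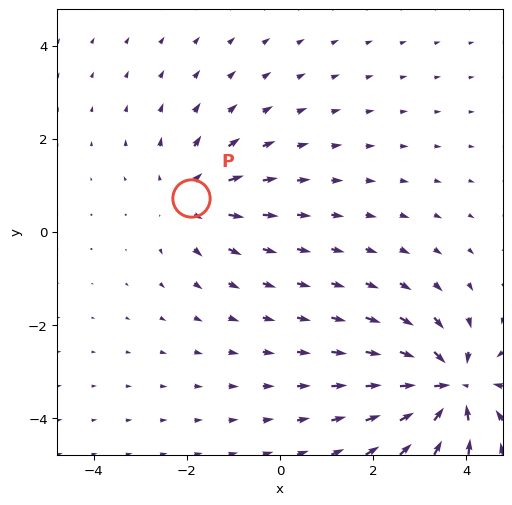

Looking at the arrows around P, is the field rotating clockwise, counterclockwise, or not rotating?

Near P at (-1.9, 0.7) the arrows show no circulation. The curl there is ≈0.

not rotating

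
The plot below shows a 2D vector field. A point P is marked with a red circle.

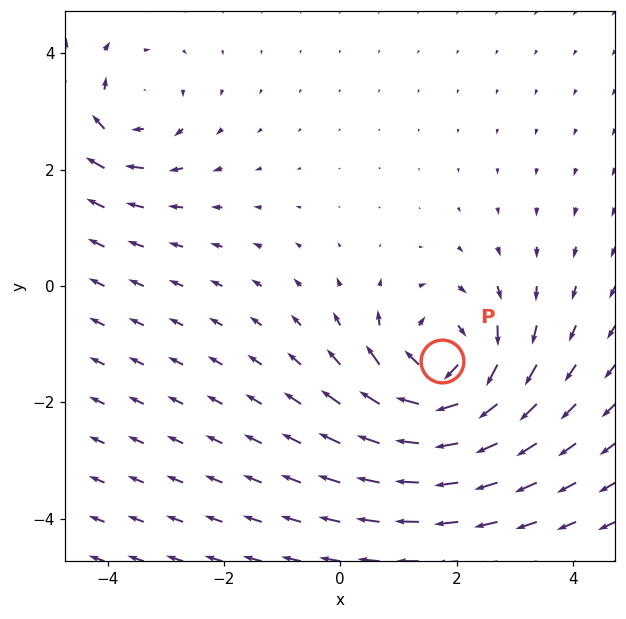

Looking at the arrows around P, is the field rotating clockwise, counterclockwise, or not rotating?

Near P at (1.7, -1.3) the arrows circulate clockwise. The curl (z-component) there is about -6; negative curl means clockwise rotation.

clockwise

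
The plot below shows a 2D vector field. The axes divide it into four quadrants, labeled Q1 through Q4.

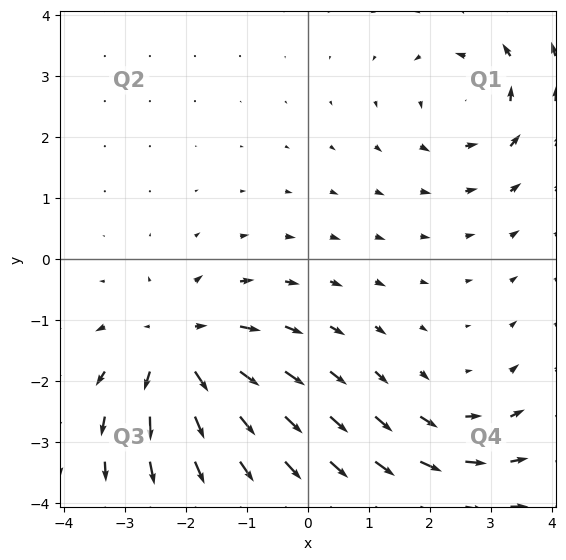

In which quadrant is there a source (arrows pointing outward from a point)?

Q3

The source sits at approximately (-2.1, -1.5), which lies in quadrant Q3. The divergence there is about +5, positive as expected for a source.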